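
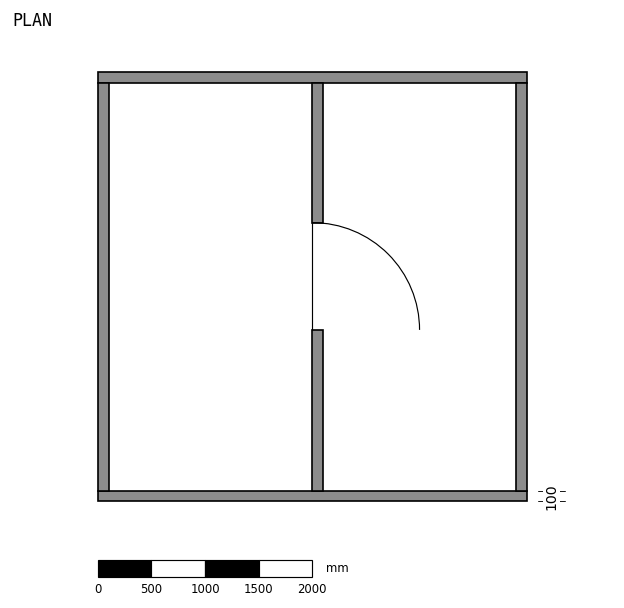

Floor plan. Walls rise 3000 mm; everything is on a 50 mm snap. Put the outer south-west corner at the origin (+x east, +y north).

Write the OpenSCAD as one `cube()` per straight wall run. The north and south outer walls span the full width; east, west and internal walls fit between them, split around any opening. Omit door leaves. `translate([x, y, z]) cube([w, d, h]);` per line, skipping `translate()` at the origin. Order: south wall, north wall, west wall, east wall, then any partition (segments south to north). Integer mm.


cube([4000, 100, 3000]);
translate([0, 3900, 0]) cube([4000, 100, 3000]);
translate([0, 100, 0]) cube([100, 3800, 3000]);
translate([3900, 100, 0]) cube([100, 3800, 3000]);
translate([2000, 100, 0]) cube([100, 1500, 3000]);
translate([2000, 2600, 0]) cube([100, 1300, 3000]);


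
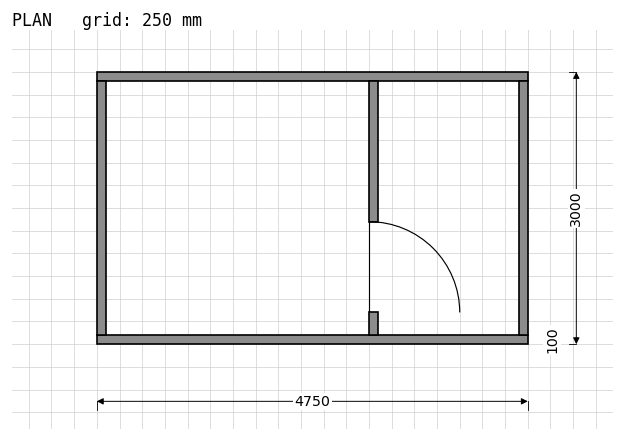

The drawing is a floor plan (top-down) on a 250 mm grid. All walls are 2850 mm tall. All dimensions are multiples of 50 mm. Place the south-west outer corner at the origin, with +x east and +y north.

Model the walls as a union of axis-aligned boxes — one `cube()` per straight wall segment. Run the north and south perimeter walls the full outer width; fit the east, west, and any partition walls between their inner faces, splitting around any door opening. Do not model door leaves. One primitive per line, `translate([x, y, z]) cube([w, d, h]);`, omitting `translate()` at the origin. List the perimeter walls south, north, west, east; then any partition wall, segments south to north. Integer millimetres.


cube([4750, 100, 2850]);
translate([0, 2900, 0]) cube([4750, 100, 2850]);
translate([0, 100, 0]) cube([100, 2800, 2850]);
translate([4650, 100, 0]) cube([100, 2800, 2850]);
translate([3000, 100, 0]) cube([100, 250, 2850]);
translate([3000, 1350, 0]) cube([100, 1550, 2850]);


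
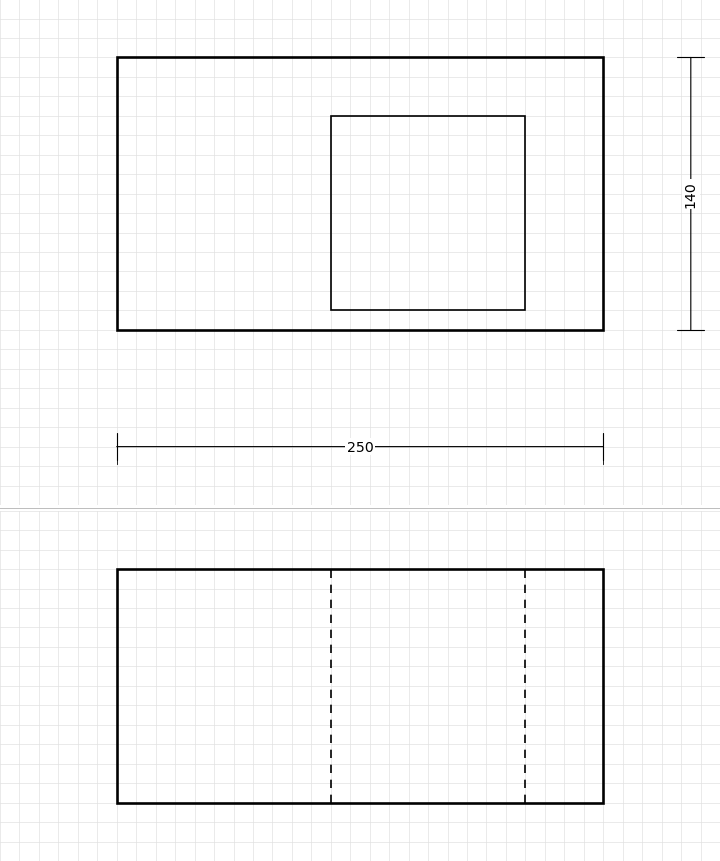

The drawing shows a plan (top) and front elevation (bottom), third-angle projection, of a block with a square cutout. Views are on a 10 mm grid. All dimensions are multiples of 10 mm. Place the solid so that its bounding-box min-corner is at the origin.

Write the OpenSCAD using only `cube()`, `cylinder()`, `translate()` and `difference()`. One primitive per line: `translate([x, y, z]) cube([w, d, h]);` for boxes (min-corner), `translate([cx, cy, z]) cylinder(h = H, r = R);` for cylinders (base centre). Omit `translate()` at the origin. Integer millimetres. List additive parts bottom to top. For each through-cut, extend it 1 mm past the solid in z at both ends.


difference() {
  cube([250, 140, 120]);
  translate([110, 10, -1]) cube([100, 100, 122]);
}


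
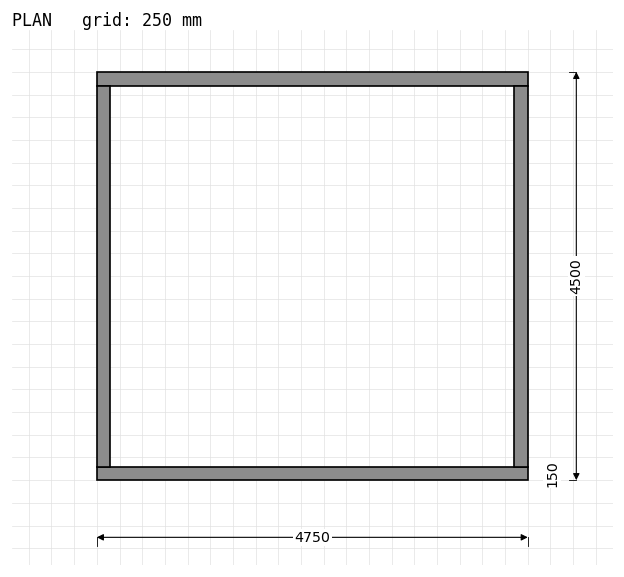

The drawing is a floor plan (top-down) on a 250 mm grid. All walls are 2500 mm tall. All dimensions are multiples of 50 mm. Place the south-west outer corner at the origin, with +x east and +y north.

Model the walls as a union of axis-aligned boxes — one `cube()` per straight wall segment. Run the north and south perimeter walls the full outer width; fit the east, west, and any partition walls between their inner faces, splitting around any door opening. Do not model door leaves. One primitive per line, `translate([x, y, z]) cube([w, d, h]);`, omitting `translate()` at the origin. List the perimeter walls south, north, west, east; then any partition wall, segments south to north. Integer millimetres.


cube([4750, 150, 2500]);
translate([0, 4350, 0]) cube([4750, 150, 2500]);
translate([0, 150, 0]) cube([150, 4200, 2500]);
translate([4600, 150, 0]) cube([150, 4200, 2500]);


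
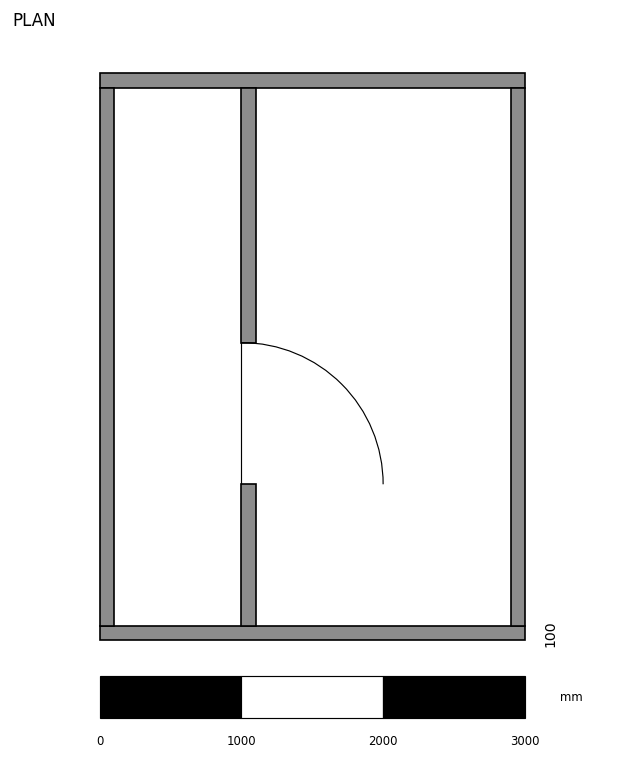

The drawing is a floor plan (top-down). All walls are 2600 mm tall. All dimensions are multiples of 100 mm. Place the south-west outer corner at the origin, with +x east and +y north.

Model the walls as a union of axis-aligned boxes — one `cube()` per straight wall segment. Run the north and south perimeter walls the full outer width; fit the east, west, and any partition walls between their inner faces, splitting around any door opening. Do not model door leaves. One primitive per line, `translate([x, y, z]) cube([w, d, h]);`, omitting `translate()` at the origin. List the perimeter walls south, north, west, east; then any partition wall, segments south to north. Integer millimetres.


cube([3000, 100, 2600]);
translate([0, 3900, 0]) cube([3000, 100, 2600]);
translate([0, 100, 0]) cube([100, 3800, 2600]);
translate([2900, 100, 0]) cube([100, 3800, 2600]);
translate([1000, 100, 0]) cube([100, 1000, 2600]);
translate([1000, 2100, 0]) cube([100, 1800, 2600]);


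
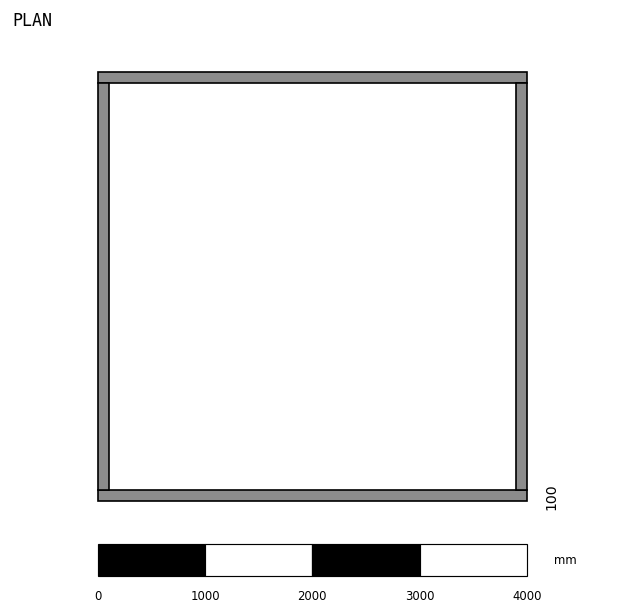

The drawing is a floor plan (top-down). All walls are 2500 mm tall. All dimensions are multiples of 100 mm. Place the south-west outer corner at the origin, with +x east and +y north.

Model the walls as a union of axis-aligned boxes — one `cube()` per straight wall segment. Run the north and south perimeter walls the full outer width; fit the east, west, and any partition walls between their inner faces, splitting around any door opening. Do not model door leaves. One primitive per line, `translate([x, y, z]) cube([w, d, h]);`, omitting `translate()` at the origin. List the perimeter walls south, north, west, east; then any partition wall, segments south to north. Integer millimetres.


cube([4000, 100, 2500]);
translate([0, 3900, 0]) cube([4000, 100, 2500]);
translate([0, 100, 0]) cube([100, 3800, 2500]);
translate([3900, 100, 0]) cube([100, 3800, 2500]);


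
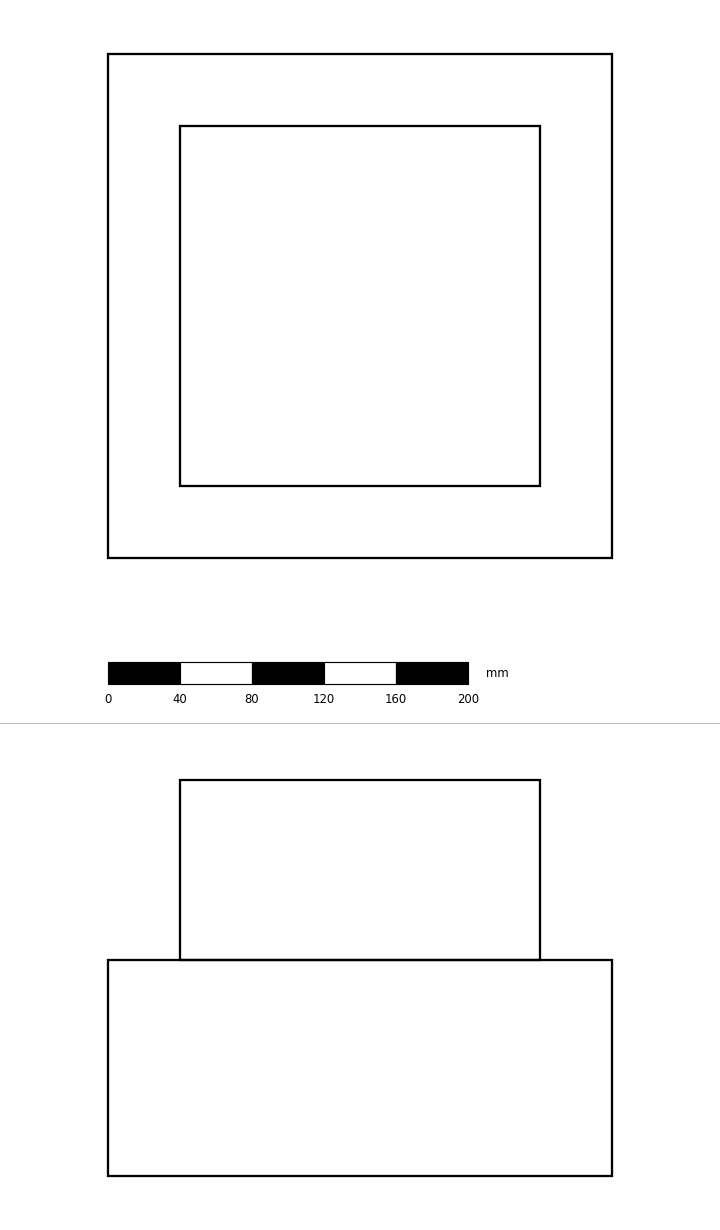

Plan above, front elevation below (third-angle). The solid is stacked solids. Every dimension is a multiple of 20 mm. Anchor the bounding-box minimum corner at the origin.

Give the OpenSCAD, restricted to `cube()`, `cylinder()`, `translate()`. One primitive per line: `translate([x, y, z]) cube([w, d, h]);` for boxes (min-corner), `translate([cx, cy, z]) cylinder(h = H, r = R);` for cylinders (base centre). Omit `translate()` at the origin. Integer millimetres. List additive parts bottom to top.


cube([280, 280, 120]);
translate([40, 40, 120]) cube([200, 200, 100]);


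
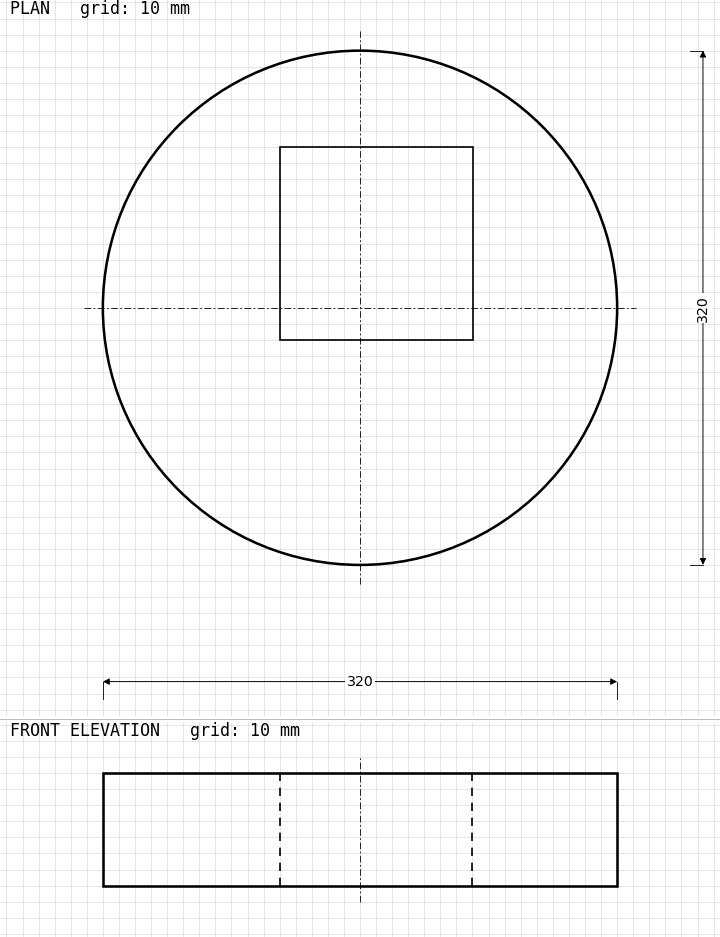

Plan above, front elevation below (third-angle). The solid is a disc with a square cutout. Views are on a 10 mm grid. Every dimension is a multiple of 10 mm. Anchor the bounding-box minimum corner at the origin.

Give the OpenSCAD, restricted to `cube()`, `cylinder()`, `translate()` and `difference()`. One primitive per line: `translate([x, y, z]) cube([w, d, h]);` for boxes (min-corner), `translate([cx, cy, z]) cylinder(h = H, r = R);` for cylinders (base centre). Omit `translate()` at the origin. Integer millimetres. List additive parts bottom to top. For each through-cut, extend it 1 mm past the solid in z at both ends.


difference() {
  translate([160, 160, 0]) cylinder(h = 70, r = 160);
  translate([110, 140, -1]) cube([120, 120, 72]);
}


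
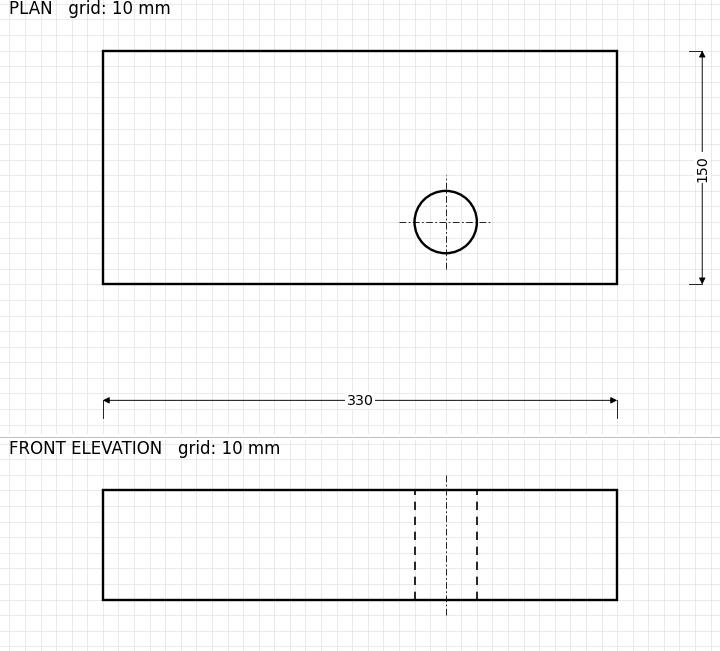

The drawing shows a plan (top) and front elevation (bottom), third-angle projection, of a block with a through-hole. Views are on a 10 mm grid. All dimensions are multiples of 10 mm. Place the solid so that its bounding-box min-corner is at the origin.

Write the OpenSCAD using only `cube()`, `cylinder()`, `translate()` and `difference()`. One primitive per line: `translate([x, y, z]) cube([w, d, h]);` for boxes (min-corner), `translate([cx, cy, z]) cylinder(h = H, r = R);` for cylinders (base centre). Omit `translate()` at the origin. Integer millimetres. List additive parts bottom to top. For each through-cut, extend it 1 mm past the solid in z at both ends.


difference() {
  cube([330, 150, 70]);
  translate([220, 40, -1]) cylinder(h = 72, r = 20);
}


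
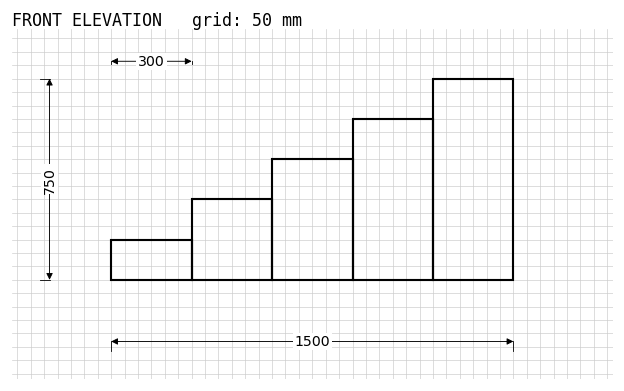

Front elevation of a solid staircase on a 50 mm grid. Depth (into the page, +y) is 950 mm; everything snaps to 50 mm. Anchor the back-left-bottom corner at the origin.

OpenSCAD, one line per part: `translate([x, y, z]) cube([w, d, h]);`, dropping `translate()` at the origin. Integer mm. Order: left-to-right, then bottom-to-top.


cube([300, 950, 150]);
translate([300, 0, 0]) cube([300, 950, 300]);
translate([600, 0, 0]) cube([300, 950, 450]);
translate([900, 0, 0]) cube([300, 950, 600]);
translate([1200, 0, 0]) cube([300, 950, 750]);


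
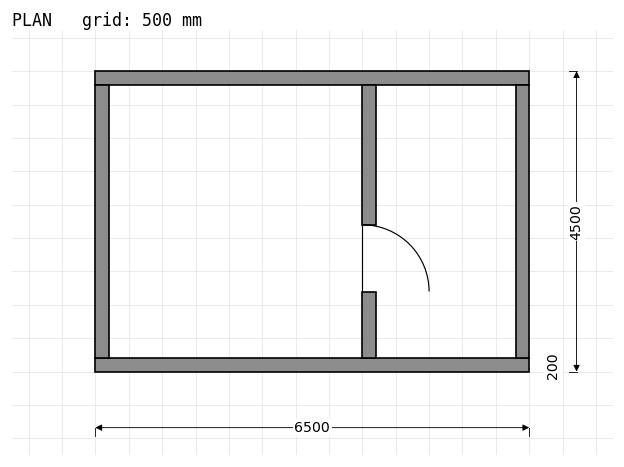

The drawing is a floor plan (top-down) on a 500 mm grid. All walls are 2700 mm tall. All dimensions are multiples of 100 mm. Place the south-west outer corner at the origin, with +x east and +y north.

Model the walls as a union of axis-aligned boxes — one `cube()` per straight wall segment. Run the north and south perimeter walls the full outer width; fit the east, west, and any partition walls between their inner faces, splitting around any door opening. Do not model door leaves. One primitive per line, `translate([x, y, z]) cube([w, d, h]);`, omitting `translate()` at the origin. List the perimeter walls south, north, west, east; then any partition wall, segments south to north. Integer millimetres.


cube([6500, 200, 2700]);
translate([0, 4300, 0]) cube([6500, 200, 2700]);
translate([0, 200, 0]) cube([200, 4100, 2700]);
translate([6300, 200, 0]) cube([200, 4100, 2700]);
translate([4000, 200, 0]) cube([200, 1000, 2700]);
translate([4000, 2200, 0]) cube([200, 2100, 2700]);


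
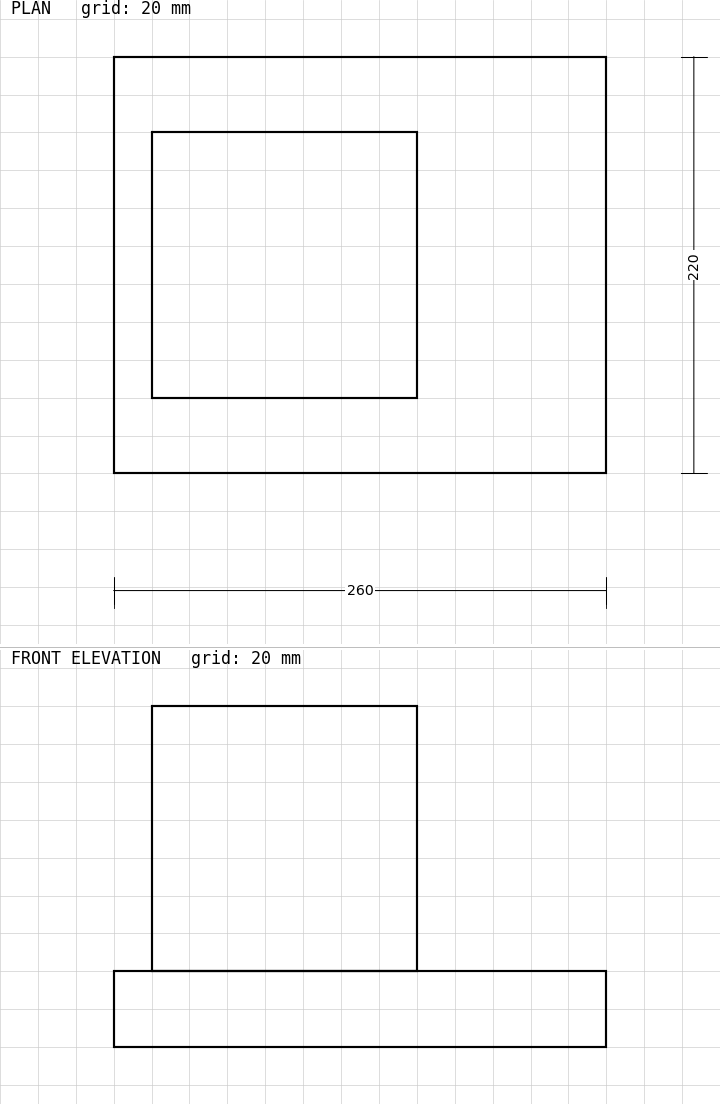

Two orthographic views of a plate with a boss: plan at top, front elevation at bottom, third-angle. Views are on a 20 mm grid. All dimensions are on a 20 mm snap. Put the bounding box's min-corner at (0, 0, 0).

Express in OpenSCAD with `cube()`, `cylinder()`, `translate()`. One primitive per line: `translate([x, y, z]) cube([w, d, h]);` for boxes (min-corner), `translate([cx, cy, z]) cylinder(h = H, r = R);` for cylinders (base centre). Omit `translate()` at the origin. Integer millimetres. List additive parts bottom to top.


cube([260, 220, 40]);
translate([20, 40, 40]) cube([140, 140, 140]);


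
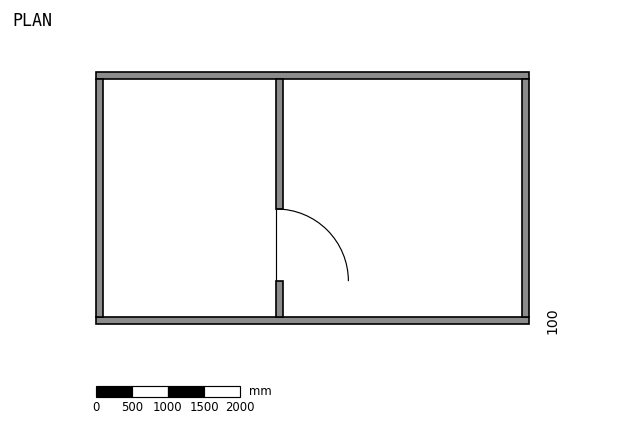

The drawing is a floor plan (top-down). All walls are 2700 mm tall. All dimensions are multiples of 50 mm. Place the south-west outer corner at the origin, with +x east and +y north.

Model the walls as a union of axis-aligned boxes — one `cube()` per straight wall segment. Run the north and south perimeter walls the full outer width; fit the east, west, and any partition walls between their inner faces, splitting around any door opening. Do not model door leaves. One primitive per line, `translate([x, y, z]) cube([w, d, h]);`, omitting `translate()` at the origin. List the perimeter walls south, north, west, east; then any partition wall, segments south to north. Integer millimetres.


cube([6000, 100, 2700]);
translate([0, 3400, 0]) cube([6000, 100, 2700]);
translate([0, 100, 0]) cube([100, 3300, 2700]);
translate([5900, 100, 0]) cube([100, 3300, 2700]);
translate([2500, 100, 0]) cube([100, 500, 2700]);
translate([2500, 1600, 0]) cube([100, 1800, 2700]);


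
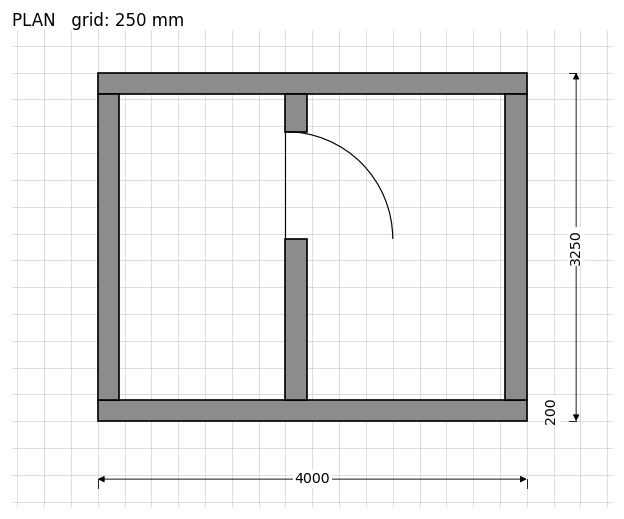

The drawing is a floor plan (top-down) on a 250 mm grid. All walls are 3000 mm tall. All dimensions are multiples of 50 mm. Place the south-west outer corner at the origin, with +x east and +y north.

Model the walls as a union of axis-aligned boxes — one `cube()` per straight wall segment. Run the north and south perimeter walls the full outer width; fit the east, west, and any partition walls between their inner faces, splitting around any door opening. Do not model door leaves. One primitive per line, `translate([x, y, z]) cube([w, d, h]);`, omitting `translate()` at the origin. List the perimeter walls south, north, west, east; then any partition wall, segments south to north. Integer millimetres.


cube([4000, 200, 3000]);
translate([0, 3050, 0]) cube([4000, 200, 3000]);
translate([0, 200, 0]) cube([200, 2850, 3000]);
translate([3800, 200, 0]) cube([200, 2850, 3000]);
translate([1750, 200, 0]) cube([200, 1500, 3000]);
translate([1750, 2700, 0]) cube([200, 350, 3000]);


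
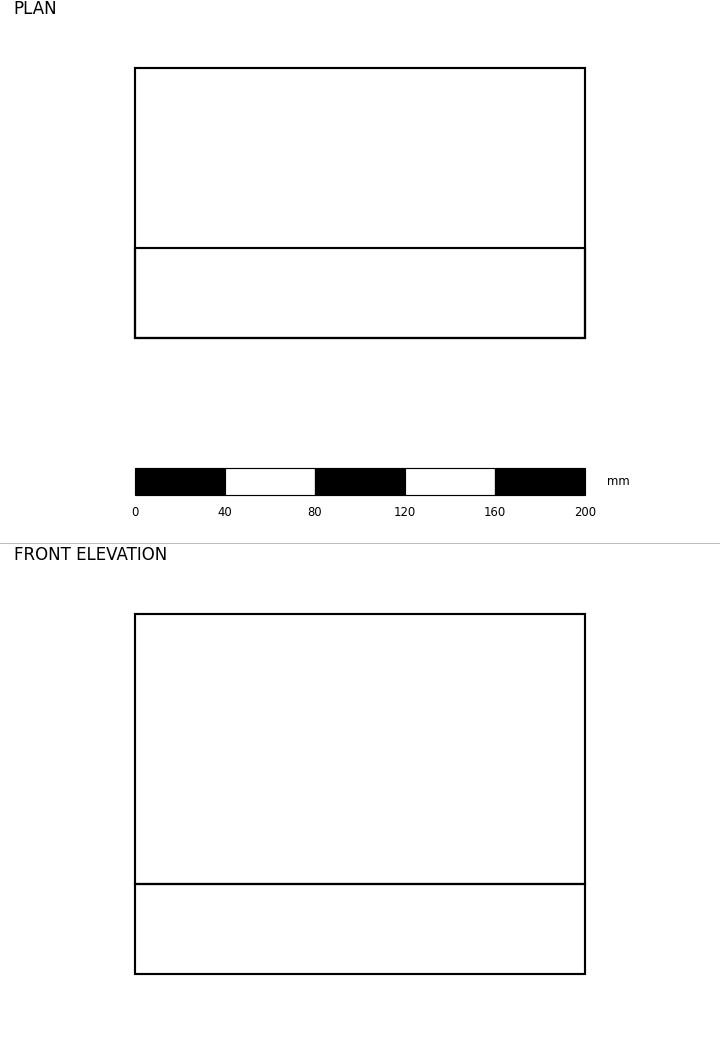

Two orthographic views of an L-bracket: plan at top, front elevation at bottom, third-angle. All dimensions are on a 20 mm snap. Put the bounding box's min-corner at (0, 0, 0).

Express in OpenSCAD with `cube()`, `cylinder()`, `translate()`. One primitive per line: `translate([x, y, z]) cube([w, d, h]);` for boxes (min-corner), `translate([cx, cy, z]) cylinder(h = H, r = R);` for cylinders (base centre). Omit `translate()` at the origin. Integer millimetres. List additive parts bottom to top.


cube([200, 120, 40]);
translate([0, 0, 40]) cube([200, 40, 120]);


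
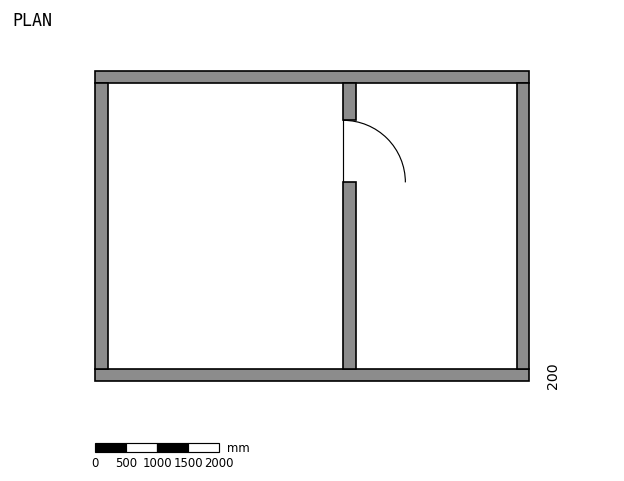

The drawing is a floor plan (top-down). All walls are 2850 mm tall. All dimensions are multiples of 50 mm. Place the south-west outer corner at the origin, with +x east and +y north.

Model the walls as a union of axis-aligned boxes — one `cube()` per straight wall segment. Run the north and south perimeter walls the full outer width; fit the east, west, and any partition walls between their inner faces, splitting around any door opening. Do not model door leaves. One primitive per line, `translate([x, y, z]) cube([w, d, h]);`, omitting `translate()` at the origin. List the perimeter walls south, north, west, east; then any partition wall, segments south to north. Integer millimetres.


cube([7000, 200, 2850]);
translate([0, 4800, 0]) cube([7000, 200, 2850]);
translate([0, 200, 0]) cube([200, 4600, 2850]);
translate([6800, 200, 0]) cube([200, 4600, 2850]);
translate([4000, 200, 0]) cube([200, 3000, 2850]);
translate([4000, 4200, 0]) cube([200, 600, 2850]);


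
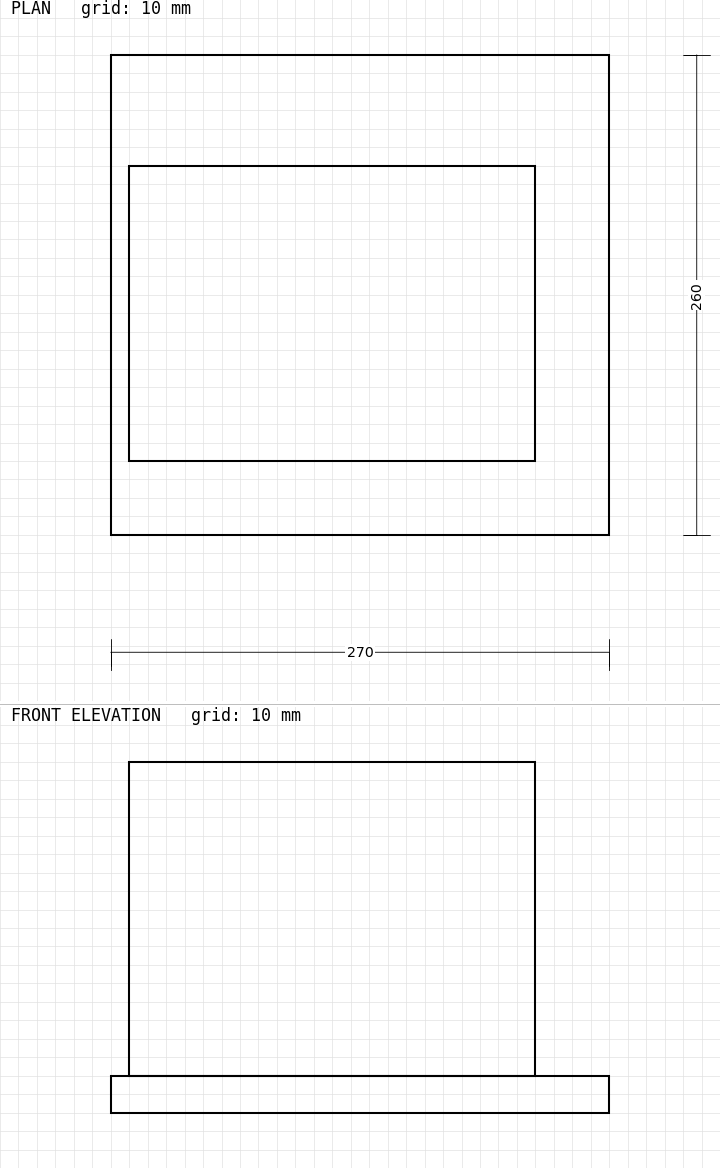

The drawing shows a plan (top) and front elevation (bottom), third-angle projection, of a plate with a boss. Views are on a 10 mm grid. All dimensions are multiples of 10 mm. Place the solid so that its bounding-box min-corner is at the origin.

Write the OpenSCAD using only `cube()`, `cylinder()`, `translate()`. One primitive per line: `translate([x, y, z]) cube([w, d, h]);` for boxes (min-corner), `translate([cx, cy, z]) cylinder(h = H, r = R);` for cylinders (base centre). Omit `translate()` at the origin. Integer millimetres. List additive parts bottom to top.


cube([270, 260, 20]);
translate([10, 40, 20]) cube([220, 160, 170]);


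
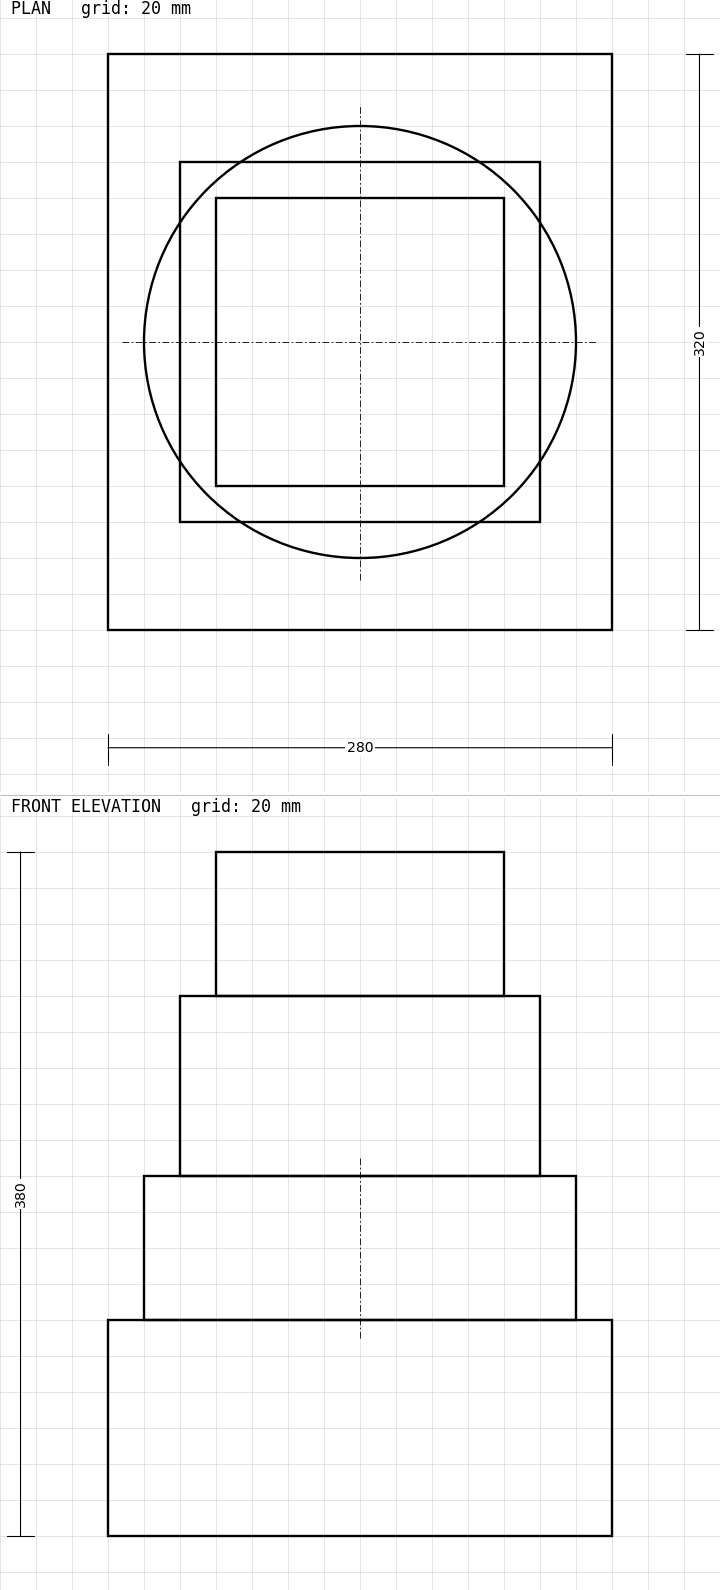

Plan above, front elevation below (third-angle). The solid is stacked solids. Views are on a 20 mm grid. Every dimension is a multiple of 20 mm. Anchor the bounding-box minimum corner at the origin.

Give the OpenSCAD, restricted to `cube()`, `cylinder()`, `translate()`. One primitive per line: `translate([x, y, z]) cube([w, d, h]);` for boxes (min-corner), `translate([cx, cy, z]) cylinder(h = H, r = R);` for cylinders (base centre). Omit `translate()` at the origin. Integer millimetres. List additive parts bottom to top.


cube([280, 320, 120]);
translate([140, 160, 120]) cylinder(h = 80, r = 120);
translate([40, 60, 200]) cube([200, 200, 100]);
translate([60, 80, 300]) cube([160, 160, 80]);


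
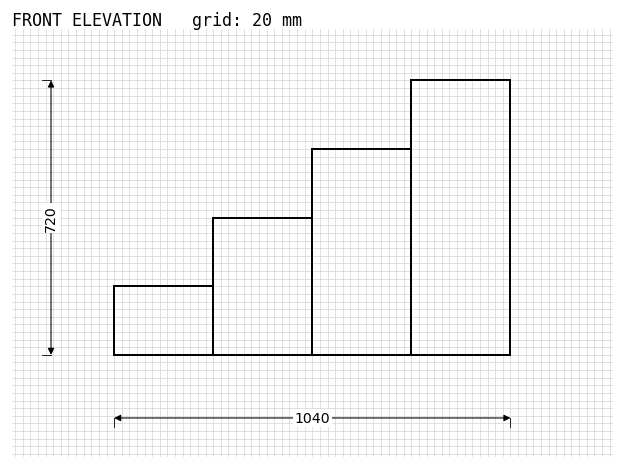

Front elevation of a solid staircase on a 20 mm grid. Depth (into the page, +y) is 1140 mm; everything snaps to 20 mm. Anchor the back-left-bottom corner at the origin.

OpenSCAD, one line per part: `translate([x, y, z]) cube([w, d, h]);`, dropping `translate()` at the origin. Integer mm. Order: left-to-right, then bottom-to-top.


cube([260, 1140, 180]);
translate([260, 0, 0]) cube([260, 1140, 360]);
translate([520, 0, 0]) cube([260, 1140, 540]);
translate([780, 0, 0]) cube([260, 1140, 720]);


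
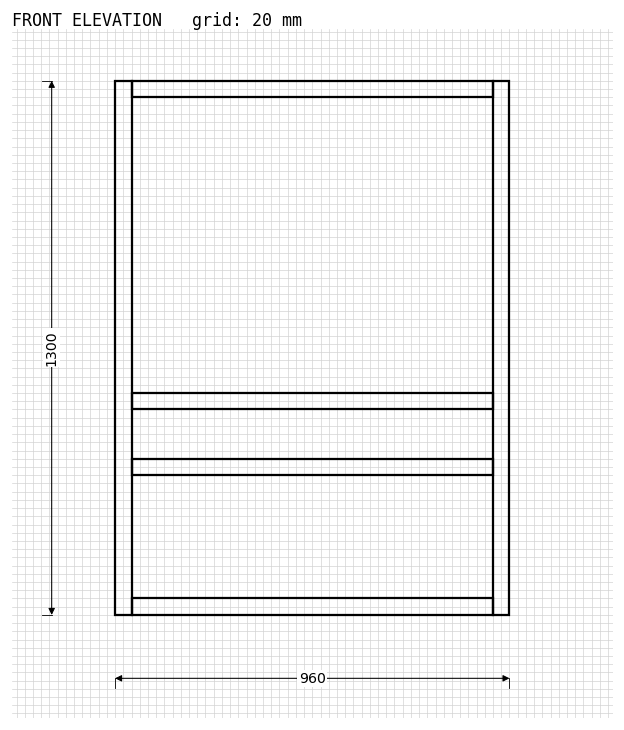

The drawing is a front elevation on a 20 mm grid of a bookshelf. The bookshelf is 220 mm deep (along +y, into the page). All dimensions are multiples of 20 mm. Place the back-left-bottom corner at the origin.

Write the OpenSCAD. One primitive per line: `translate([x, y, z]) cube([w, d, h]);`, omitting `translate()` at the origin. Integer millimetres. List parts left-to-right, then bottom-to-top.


cube([40, 220, 1300]);
translate([40, 0, 0]) cube([880, 220, 40]);
translate([40, 0, 340]) cube([880, 220, 40]);
translate([40, 0, 500]) cube([880, 220, 40]);
translate([40, 0, 1260]) cube([880, 220, 40]);
translate([920, 0, 0]) cube([40, 220, 1300]);


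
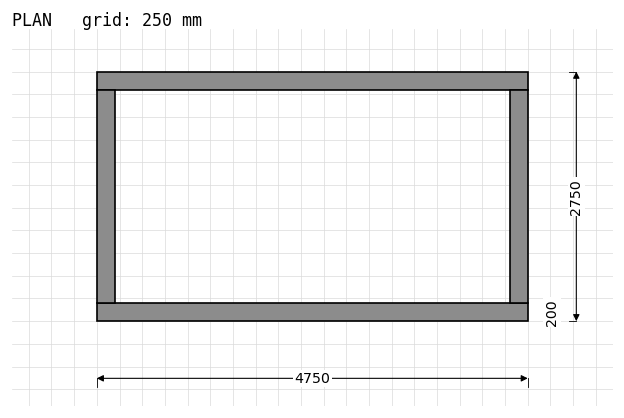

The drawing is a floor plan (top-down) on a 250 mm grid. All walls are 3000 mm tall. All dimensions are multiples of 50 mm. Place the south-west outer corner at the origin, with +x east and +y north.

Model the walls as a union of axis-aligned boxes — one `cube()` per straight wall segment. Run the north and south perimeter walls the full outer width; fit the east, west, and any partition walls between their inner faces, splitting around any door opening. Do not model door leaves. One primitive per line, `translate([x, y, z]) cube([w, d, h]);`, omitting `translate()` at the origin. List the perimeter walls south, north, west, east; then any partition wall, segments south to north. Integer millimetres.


cube([4750, 200, 3000]);
translate([0, 2550, 0]) cube([4750, 200, 3000]);
translate([0, 200, 0]) cube([200, 2350, 3000]);
translate([4550, 200, 0]) cube([200, 2350, 3000]);


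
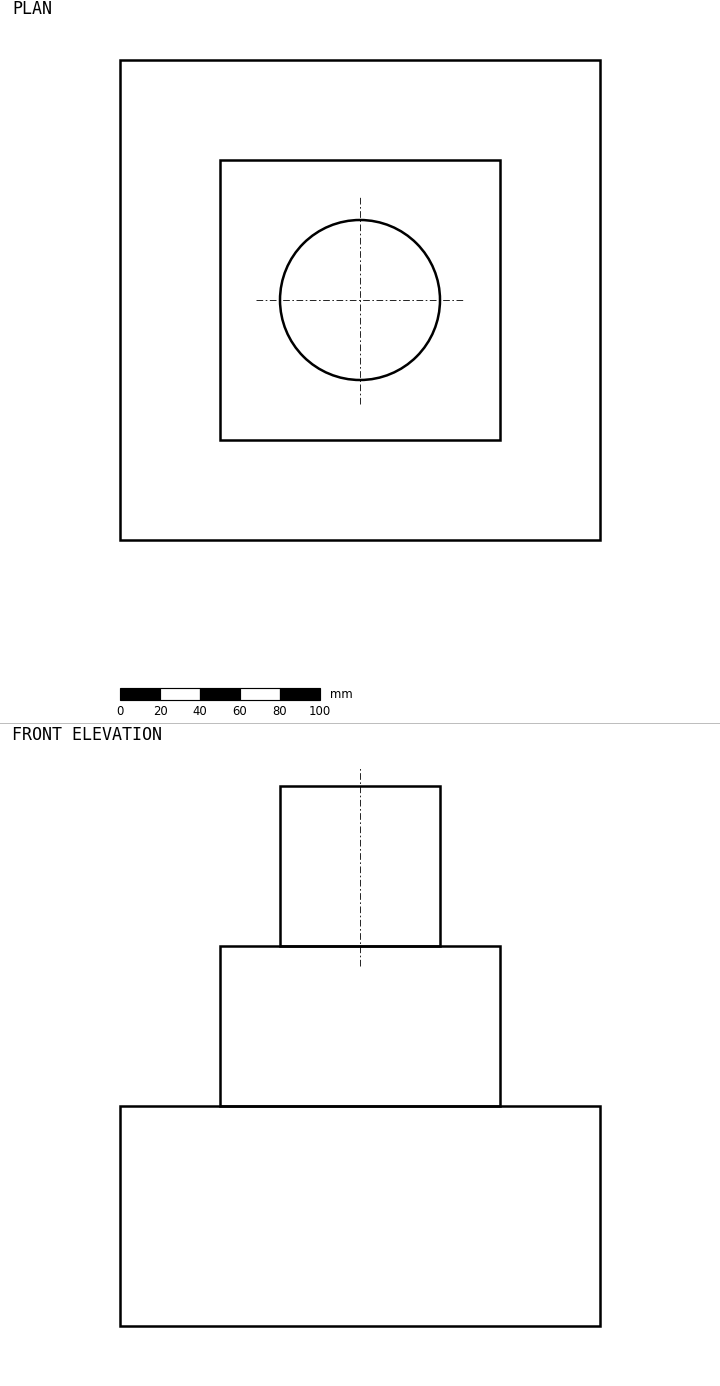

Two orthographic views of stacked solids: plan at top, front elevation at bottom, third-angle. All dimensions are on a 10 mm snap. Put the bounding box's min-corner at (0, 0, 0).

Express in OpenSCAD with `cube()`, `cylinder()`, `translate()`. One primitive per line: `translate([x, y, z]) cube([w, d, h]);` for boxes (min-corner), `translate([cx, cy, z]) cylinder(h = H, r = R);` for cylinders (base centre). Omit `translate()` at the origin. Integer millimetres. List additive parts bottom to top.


cube([240, 240, 110]);
translate([50, 50, 110]) cube([140, 140, 80]);
translate([120, 120, 190]) cylinder(h = 80, r = 40);


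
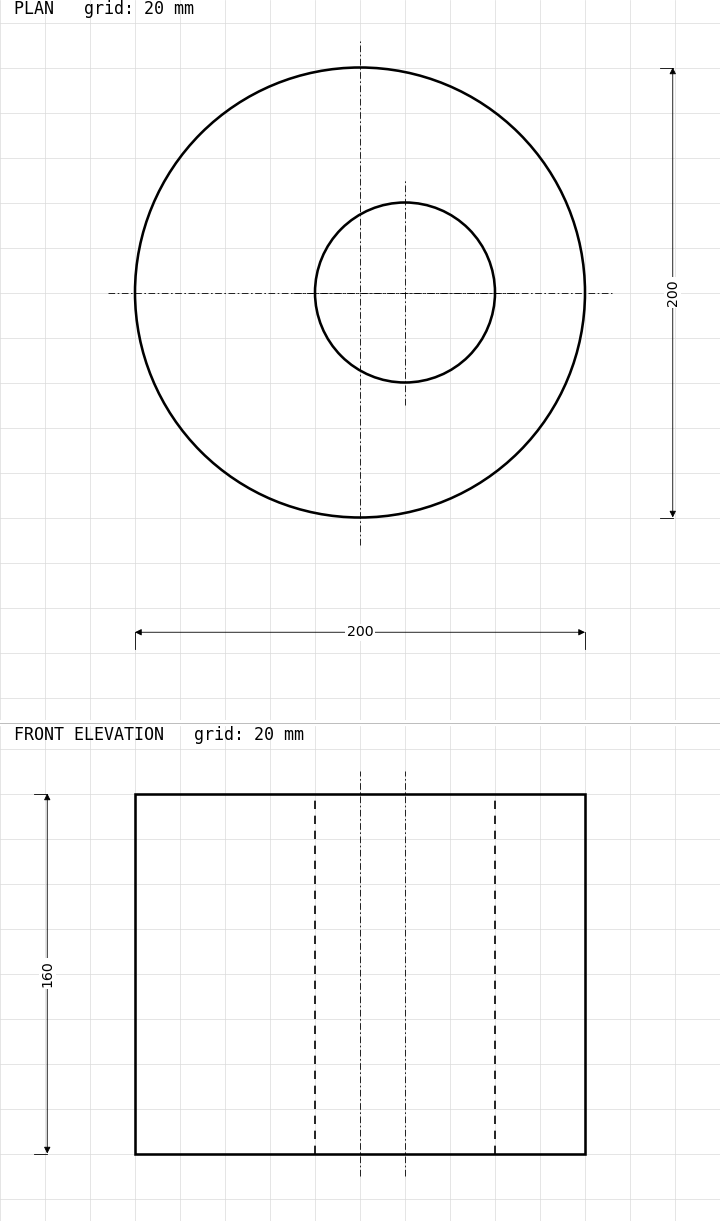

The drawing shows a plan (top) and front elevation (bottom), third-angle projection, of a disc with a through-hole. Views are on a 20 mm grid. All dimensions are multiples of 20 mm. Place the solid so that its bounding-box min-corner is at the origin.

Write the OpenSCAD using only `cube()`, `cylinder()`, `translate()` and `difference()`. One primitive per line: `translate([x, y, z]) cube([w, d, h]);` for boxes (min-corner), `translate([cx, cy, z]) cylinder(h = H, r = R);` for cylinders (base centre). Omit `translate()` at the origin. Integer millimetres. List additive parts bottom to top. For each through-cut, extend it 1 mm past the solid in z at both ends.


difference() {
  translate([100, 100, 0]) cylinder(h = 160, r = 100);
  translate([120, 100, -1]) cylinder(h = 162, r = 40);
}


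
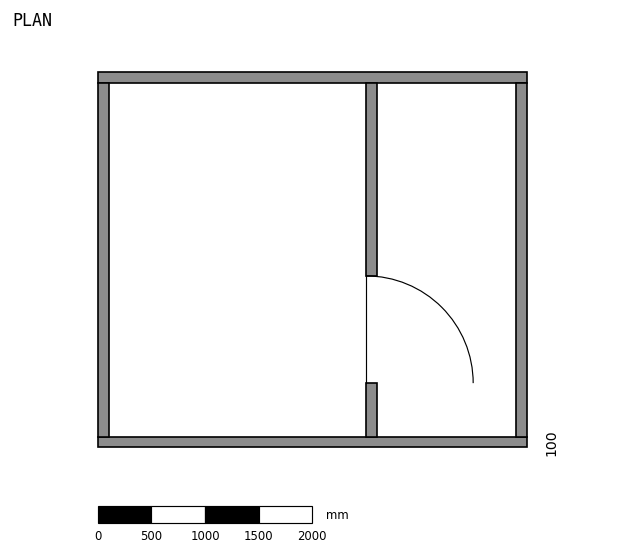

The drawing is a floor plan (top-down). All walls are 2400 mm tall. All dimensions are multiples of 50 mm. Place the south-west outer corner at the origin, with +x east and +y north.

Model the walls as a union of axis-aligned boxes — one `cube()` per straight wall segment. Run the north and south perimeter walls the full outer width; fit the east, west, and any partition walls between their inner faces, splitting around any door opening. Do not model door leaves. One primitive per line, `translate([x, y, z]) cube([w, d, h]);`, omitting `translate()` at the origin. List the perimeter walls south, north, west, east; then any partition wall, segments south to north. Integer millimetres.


cube([4000, 100, 2400]);
translate([0, 3400, 0]) cube([4000, 100, 2400]);
translate([0, 100, 0]) cube([100, 3300, 2400]);
translate([3900, 100, 0]) cube([100, 3300, 2400]);
translate([2500, 100, 0]) cube([100, 500, 2400]);
translate([2500, 1600, 0]) cube([100, 1800, 2400]);


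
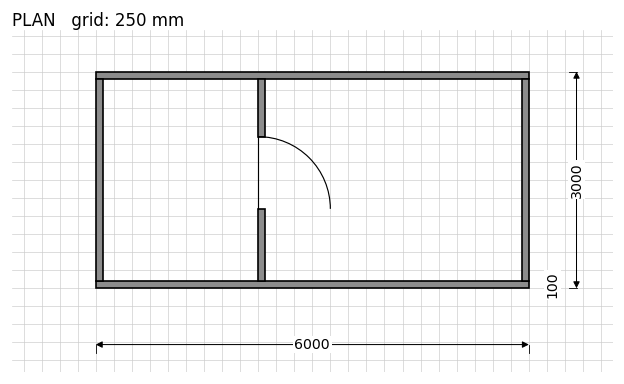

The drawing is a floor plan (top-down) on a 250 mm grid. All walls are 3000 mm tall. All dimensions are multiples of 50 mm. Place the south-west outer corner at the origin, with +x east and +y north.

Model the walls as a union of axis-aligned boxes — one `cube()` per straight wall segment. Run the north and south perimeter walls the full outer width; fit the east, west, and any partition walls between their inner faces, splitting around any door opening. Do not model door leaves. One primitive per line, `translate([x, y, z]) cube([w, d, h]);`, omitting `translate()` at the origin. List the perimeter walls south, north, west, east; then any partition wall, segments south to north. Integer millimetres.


cube([6000, 100, 3000]);
translate([0, 2900, 0]) cube([6000, 100, 3000]);
translate([0, 100, 0]) cube([100, 2800, 3000]);
translate([5900, 100, 0]) cube([100, 2800, 3000]);
translate([2250, 100, 0]) cube([100, 1000, 3000]);
translate([2250, 2100, 0]) cube([100, 800, 3000]);


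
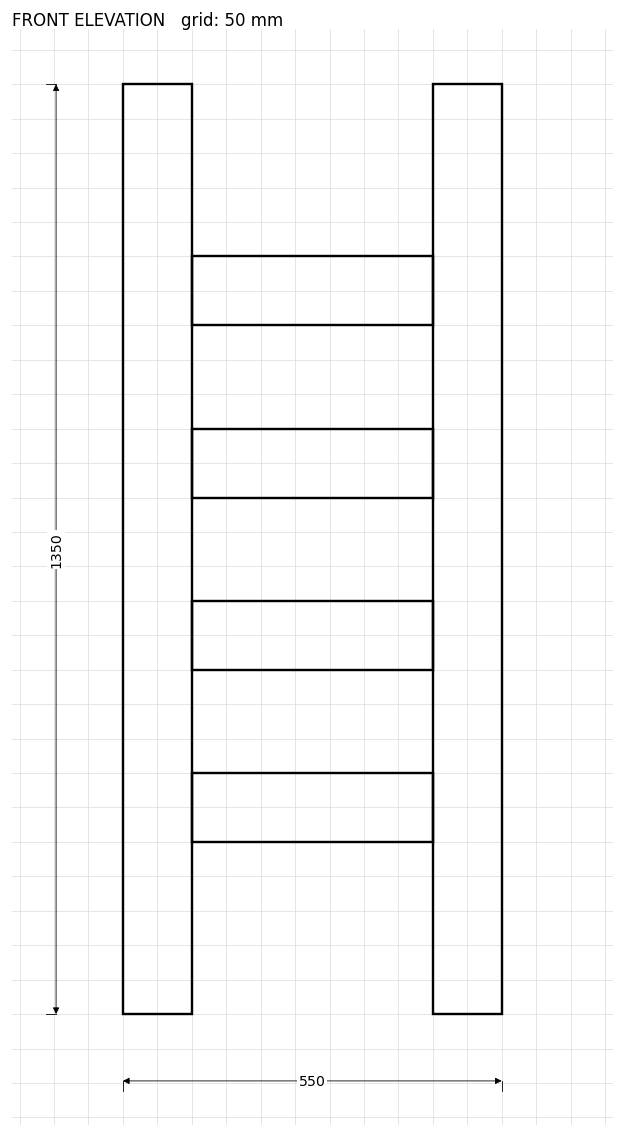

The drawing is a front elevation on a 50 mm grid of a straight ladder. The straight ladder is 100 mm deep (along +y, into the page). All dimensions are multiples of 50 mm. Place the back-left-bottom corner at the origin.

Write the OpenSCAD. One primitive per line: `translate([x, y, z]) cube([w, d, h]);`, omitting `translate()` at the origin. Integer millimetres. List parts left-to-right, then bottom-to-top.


cube([100, 100, 1350]);
translate([100, 0, 250]) cube([350, 100, 100]);
translate([100, 0, 500]) cube([350, 100, 100]);
translate([100, 0, 750]) cube([350, 100, 100]);
translate([100, 0, 1000]) cube([350, 100, 100]);
translate([450, 0, 0]) cube([100, 100, 1350]);


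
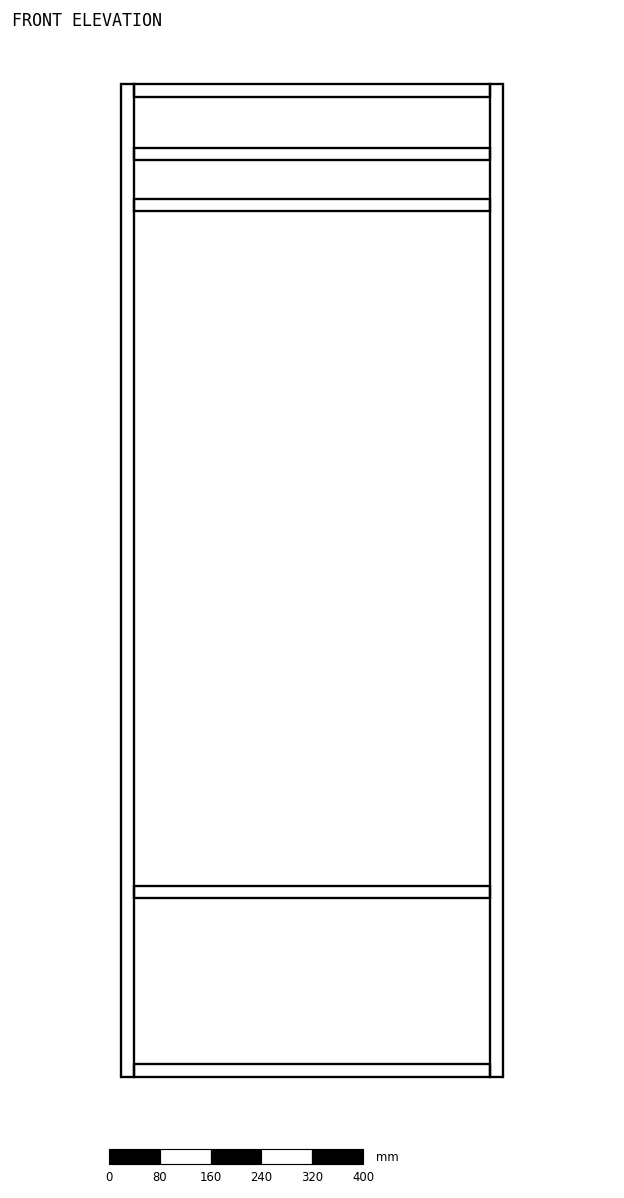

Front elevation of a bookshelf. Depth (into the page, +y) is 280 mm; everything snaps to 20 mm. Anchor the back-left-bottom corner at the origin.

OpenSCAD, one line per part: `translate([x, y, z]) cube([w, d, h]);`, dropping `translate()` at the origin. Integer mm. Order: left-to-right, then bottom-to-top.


cube([20, 280, 1560]);
translate([20, 0, 0]) cube([560, 280, 20]);
translate([20, 0, 280]) cube([560, 280, 20]);
translate([20, 0, 1360]) cube([560, 280, 20]);
translate([20, 0, 1440]) cube([560, 280, 20]);
translate([20, 0, 1540]) cube([560, 280, 20]);
translate([580, 0, 0]) cube([20, 280, 1560]);


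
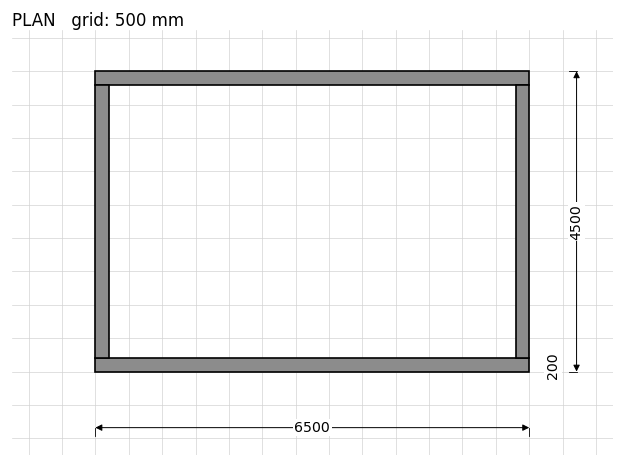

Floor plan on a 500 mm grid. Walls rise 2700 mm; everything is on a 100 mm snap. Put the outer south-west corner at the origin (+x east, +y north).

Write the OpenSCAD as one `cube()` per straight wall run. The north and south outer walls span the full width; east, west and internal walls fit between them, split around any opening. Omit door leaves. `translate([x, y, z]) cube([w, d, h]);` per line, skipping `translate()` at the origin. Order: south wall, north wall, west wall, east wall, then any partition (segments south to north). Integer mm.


cube([6500, 200, 2700]);
translate([0, 4300, 0]) cube([6500, 200, 2700]);
translate([0, 200, 0]) cube([200, 4100, 2700]);
translate([6300, 200, 0]) cube([200, 4100, 2700]);


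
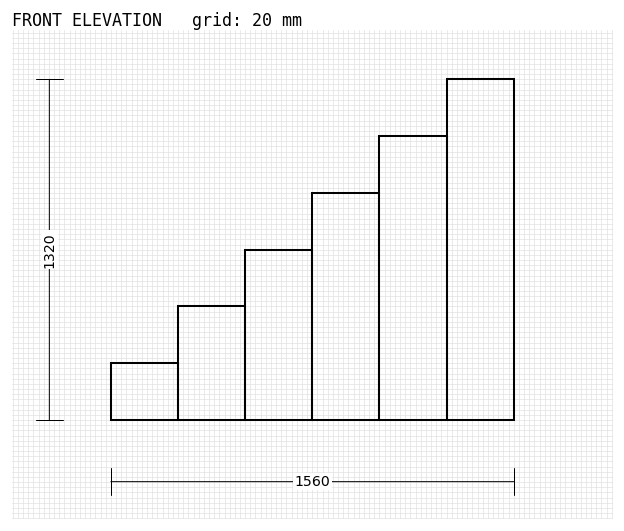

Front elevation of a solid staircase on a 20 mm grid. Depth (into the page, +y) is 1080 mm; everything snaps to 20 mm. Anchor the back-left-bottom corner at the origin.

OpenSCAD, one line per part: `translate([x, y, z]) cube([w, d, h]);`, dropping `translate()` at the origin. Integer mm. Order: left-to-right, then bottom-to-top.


cube([260, 1080, 220]);
translate([260, 0, 0]) cube([260, 1080, 440]);
translate([520, 0, 0]) cube([260, 1080, 660]);
translate([780, 0, 0]) cube([260, 1080, 880]);
translate([1040, 0, 0]) cube([260, 1080, 1100]);
translate([1300, 0, 0]) cube([260, 1080, 1320]);


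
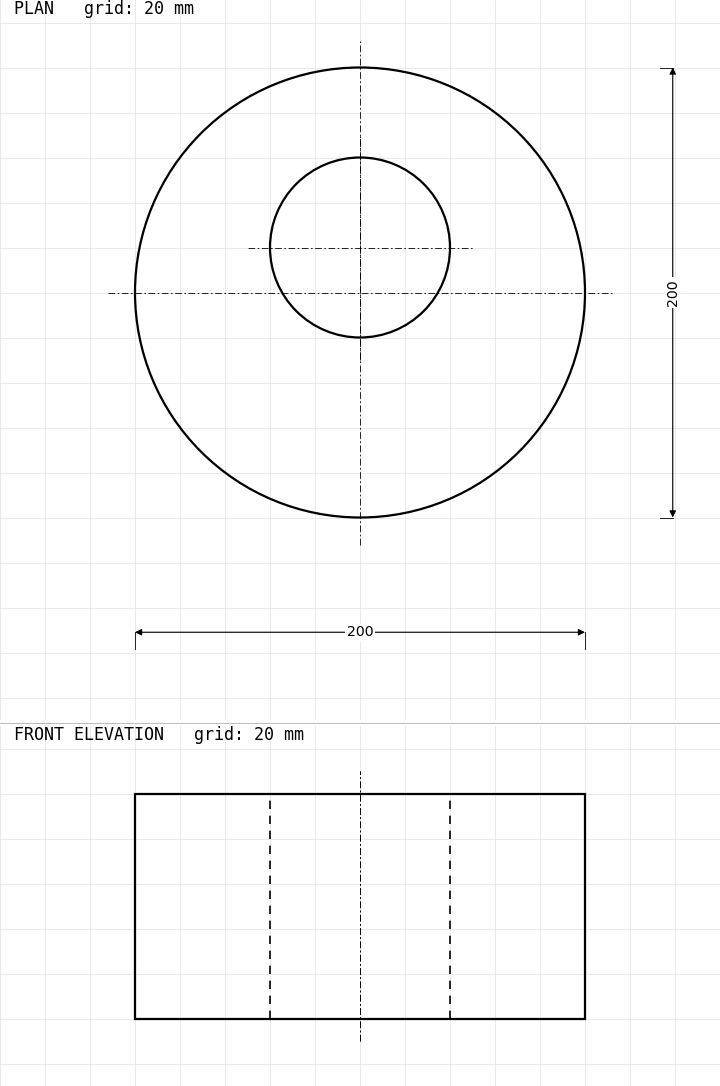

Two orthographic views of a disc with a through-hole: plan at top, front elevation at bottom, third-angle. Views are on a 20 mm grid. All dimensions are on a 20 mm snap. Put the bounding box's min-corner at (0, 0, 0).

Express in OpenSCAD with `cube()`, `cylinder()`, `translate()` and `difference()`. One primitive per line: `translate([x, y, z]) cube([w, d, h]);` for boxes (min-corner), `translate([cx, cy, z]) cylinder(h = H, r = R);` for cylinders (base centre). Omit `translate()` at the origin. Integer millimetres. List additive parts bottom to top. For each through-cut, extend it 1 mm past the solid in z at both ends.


difference() {
  translate([100, 100, 0]) cylinder(h = 100, r = 100);
  translate([100, 120, -1]) cylinder(h = 102, r = 40);
}


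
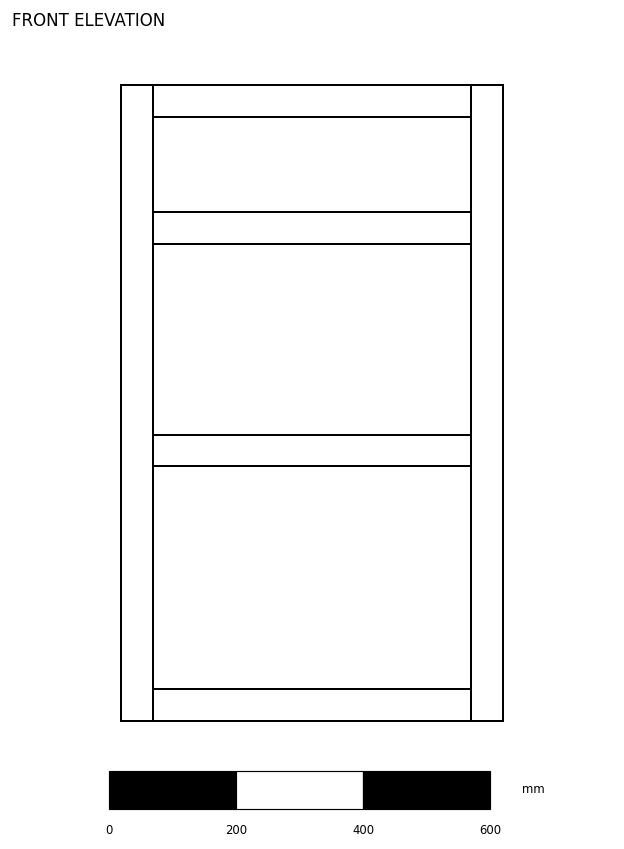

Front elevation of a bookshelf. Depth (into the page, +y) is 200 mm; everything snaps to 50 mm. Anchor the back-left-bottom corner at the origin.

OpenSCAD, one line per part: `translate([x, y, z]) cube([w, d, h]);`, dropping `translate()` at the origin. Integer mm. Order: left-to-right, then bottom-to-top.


cube([50, 200, 1000]);
translate([50, 0, 0]) cube([500, 200, 50]);
translate([50, 0, 400]) cube([500, 200, 50]);
translate([50, 0, 750]) cube([500, 200, 50]);
translate([50, 0, 950]) cube([500, 200, 50]);
translate([550, 0, 0]) cube([50, 200, 1000]);


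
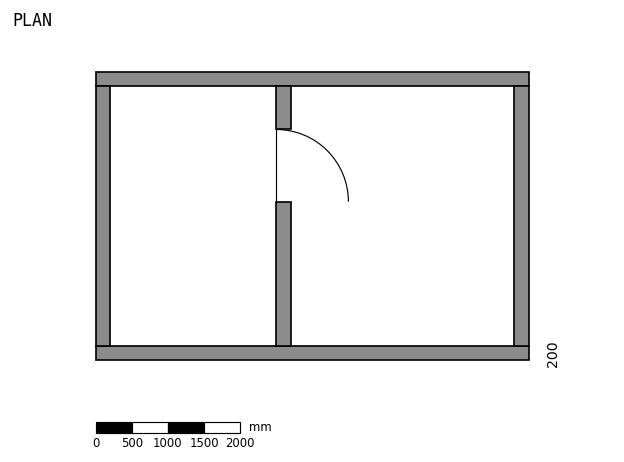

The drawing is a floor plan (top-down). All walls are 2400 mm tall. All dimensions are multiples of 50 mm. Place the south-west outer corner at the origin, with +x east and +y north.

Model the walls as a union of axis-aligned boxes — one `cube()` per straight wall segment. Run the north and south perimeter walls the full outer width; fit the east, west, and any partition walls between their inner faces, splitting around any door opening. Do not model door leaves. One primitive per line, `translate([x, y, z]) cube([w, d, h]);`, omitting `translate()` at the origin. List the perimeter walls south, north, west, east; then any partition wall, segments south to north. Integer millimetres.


cube([6000, 200, 2400]);
translate([0, 3800, 0]) cube([6000, 200, 2400]);
translate([0, 200, 0]) cube([200, 3600, 2400]);
translate([5800, 200, 0]) cube([200, 3600, 2400]);
translate([2500, 200, 0]) cube([200, 2000, 2400]);
translate([2500, 3200, 0]) cube([200, 600, 2400]);


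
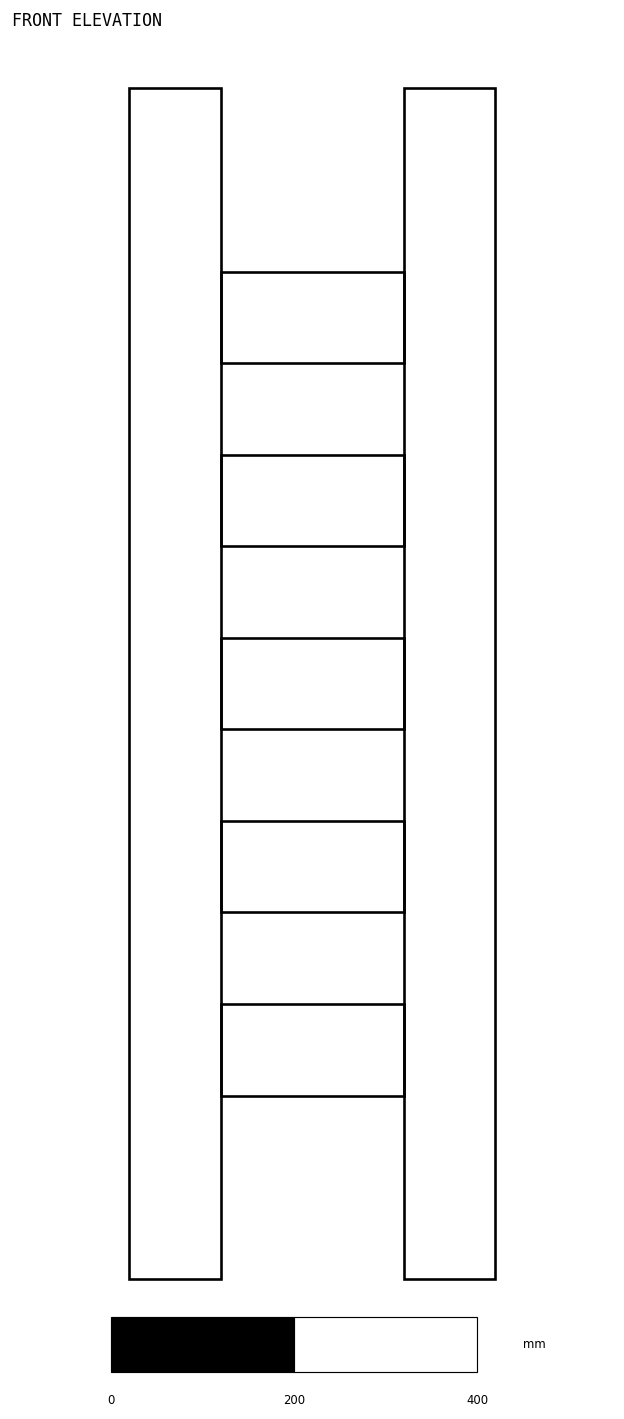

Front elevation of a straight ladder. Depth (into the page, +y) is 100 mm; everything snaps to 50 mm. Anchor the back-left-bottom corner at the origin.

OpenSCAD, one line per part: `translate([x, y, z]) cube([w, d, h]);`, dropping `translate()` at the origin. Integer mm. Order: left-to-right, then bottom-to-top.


cube([100, 100, 1300]);
translate([100, 0, 200]) cube([200, 100, 100]);
translate([100, 0, 400]) cube([200, 100, 100]);
translate([100, 0, 600]) cube([200, 100, 100]);
translate([100, 0, 800]) cube([200, 100, 100]);
translate([100, 0, 1000]) cube([200, 100, 100]);
translate([300, 0, 0]) cube([100, 100, 1300]);


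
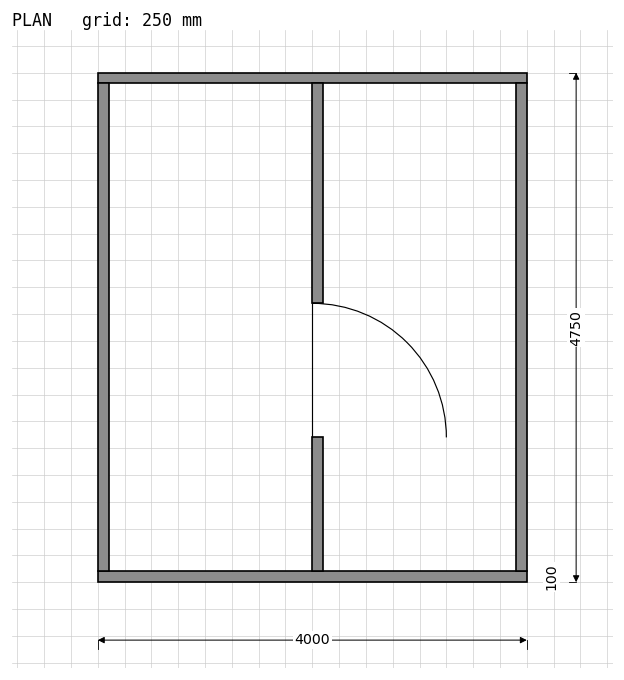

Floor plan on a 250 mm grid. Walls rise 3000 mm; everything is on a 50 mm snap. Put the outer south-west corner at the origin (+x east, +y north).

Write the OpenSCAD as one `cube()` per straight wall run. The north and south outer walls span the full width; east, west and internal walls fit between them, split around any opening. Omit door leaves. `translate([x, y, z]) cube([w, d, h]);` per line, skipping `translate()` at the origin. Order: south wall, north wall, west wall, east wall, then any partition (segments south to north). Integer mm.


cube([4000, 100, 3000]);
translate([0, 4650, 0]) cube([4000, 100, 3000]);
translate([0, 100, 0]) cube([100, 4550, 3000]);
translate([3900, 100, 0]) cube([100, 4550, 3000]);
translate([2000, 100, 0]) cube([100, 1250, 3000]);
translate([2000, 2600, 0]) cube([100, 2050, 3000]);


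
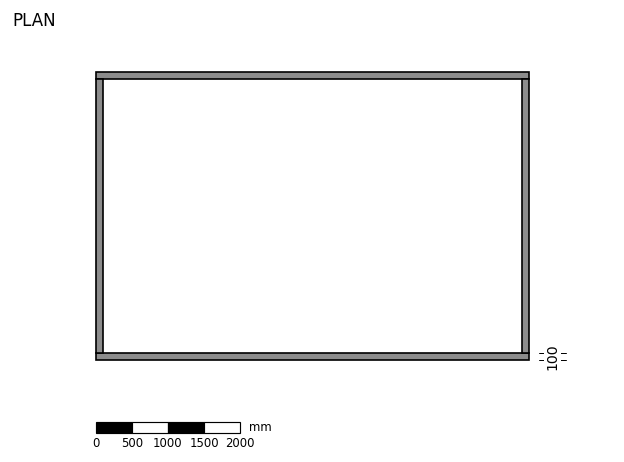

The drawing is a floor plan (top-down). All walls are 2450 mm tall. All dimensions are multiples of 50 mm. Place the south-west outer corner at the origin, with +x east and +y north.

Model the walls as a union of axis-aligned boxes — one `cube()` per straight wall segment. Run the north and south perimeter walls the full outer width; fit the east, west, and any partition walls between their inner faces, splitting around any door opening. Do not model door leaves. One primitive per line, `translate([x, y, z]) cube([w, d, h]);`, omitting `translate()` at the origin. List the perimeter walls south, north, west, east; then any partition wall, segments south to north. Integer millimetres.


cube([6000, 100, 2450]);
translate([0, 3900, 0]) cube([6000, 100, 2450]);
translate([0, 100, 0]) cube([100, 3800, 2450]);
translate([5900, 100, 0]) cube([100, 3800, 2450]);


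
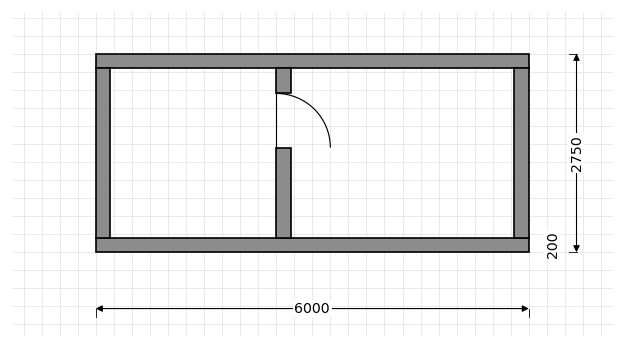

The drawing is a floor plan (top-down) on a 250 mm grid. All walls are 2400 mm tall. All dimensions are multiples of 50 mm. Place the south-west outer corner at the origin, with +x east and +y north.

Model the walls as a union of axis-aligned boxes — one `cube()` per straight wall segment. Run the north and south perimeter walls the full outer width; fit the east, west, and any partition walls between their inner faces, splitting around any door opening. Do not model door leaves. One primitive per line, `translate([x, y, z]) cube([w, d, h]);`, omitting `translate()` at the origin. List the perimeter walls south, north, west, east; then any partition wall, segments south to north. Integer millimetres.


cube([6000, 200, 2400]);
translate([0, 2550, 0]) cube([6000, 200, 2400]);
translate([0, 200, 0]) cube([200, 2350, 2400]);
translate([5800, 200, 0]) cube([200, 2350, 2400]);
translate([2500, 200, 0]) cube([200, 1250, 2400]);
translate([2500, 2200, 0]) cube([200, 350, 2400]);


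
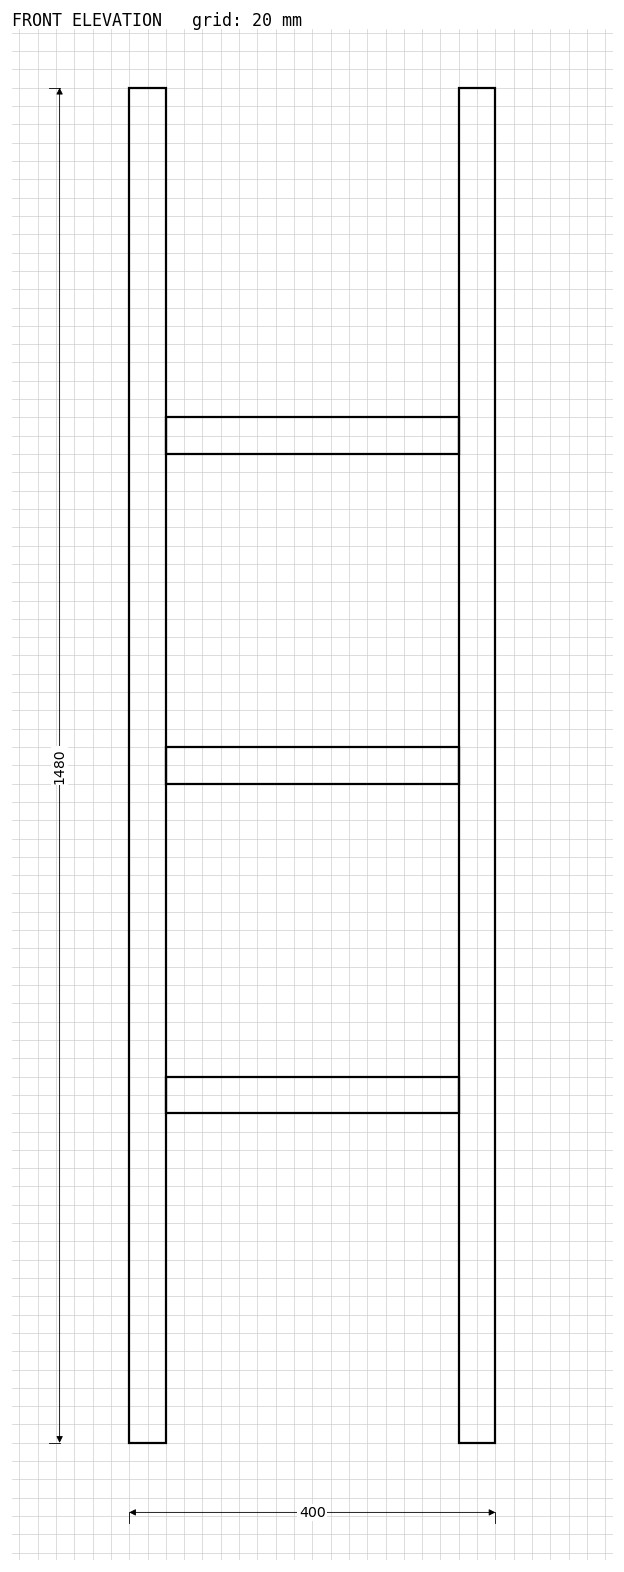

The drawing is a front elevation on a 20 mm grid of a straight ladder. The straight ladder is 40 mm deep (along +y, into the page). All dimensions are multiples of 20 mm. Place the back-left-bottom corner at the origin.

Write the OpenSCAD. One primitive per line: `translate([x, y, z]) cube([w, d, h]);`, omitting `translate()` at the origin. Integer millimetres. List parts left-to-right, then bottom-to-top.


cube([40, 40, 1480]);
translate([40, 0, 360]) cube([320, 40, 40]);
translate([40, 0, 720]) cube([320, 40, 40]);
translate([40, 0, 1080]) cube([320, 40, 40]);
translate([360, 0, 0]) cube([40, 40, 1480]);


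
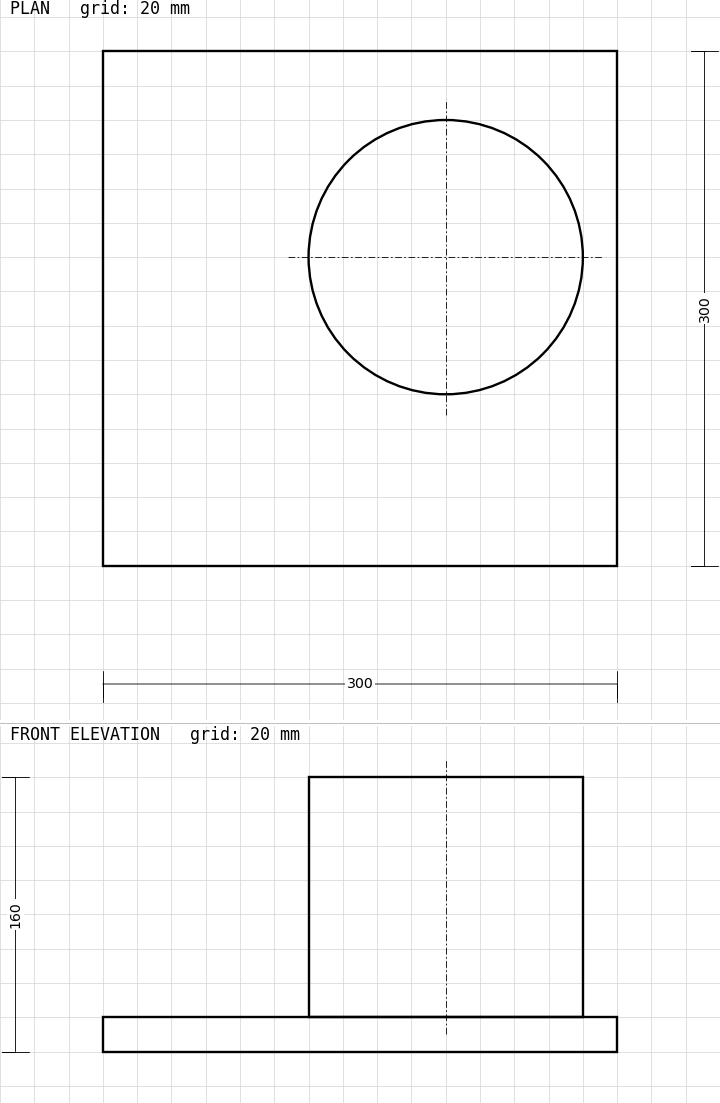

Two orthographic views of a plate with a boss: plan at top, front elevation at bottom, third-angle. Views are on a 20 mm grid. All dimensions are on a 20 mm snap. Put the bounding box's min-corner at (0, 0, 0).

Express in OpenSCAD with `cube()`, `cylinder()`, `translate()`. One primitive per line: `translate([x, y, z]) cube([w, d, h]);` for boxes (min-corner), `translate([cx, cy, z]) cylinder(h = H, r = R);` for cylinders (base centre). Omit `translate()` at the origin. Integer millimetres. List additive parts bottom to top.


cube([300, 300, 20]);
translate([200, 180, 20]) cylinder(h = 140, r = 80);


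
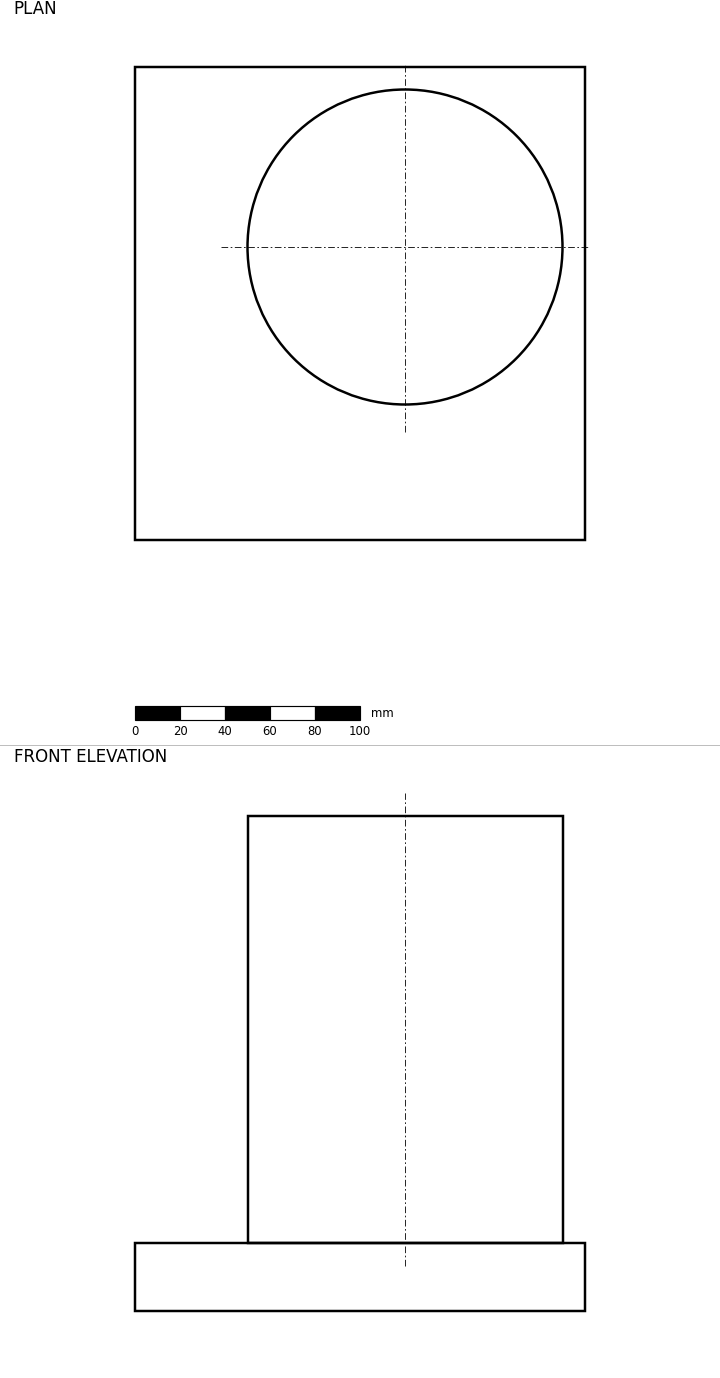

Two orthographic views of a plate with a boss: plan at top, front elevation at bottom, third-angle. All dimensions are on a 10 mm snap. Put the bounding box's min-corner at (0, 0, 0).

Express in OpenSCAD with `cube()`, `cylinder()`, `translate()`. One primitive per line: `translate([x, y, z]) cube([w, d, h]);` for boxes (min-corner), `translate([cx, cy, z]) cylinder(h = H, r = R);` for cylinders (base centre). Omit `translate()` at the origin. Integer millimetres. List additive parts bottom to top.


cube([200, 210, 30]);
translate([120, 130, 30]) cylinder(h = 190, r = 70);
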